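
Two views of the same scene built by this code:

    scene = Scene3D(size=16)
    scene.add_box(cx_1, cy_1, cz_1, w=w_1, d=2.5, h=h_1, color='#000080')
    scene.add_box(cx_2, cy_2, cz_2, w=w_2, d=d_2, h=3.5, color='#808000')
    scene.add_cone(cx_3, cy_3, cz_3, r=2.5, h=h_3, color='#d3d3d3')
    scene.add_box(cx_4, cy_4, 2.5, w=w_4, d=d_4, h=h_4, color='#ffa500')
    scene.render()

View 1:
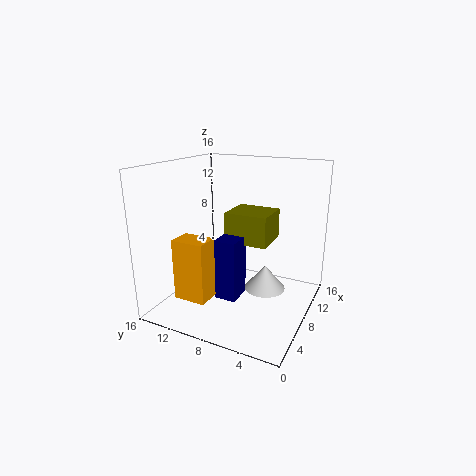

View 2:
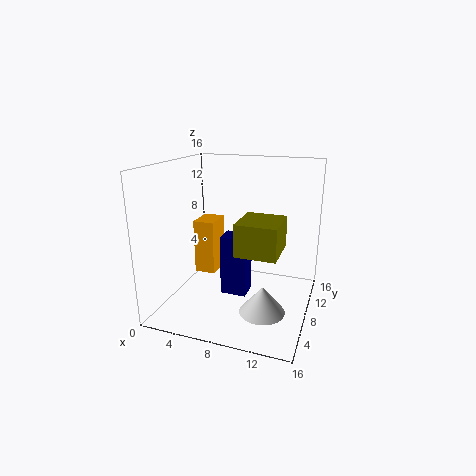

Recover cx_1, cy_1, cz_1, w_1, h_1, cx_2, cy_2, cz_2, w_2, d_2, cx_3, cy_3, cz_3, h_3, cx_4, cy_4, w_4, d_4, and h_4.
cx_1 = 6; cy_1 = 7.5; cz_1 = 1; w_1 = 3; h_1 = 7; cx_2 = 8.5; cy_2 = 5; cz_2 = 7; w_2 = 4.5; d_2 = 5; cx_3 = 11.5; cy_3 = 6; cz_3 = 0.5; h_3 = 3; cx_4 = 2; cy_4 = 9; w_4 = 2.5; d_4 = 3.5; h_4 = 6.5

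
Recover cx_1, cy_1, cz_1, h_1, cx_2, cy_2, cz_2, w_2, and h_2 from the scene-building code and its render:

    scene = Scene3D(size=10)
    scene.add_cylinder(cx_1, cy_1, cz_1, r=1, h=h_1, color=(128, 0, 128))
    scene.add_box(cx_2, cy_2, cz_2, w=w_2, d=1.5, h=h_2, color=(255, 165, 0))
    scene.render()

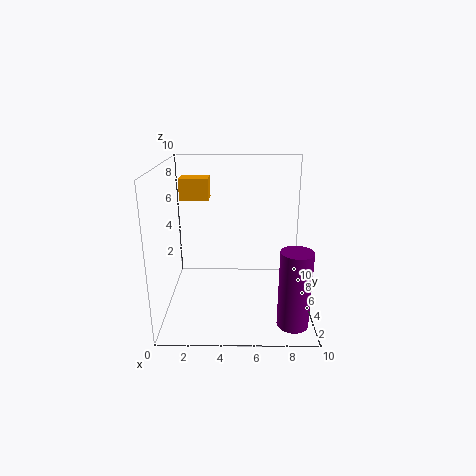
cx_1 = 8.5, cy_1 = 1.5, cz_1 = 0.5, h_1 = 5, cx_2 = 1, cy_2 = 5.5, cz_2 = 7.5, w_2 = 2, h_2 = 1.5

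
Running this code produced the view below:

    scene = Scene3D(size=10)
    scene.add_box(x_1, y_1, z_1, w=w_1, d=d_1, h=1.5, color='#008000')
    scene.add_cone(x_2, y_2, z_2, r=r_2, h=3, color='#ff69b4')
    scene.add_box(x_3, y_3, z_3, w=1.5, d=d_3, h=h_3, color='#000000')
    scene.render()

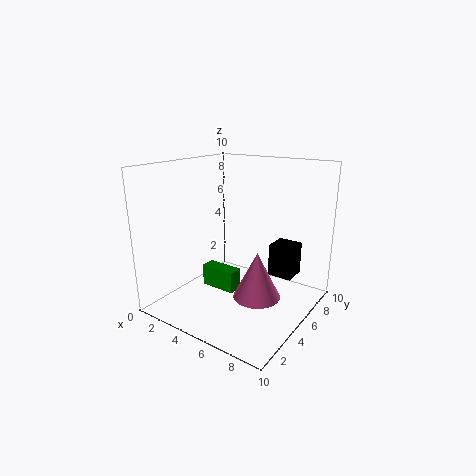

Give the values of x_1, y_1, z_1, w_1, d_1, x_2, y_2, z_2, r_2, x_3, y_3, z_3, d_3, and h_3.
x_1 = 3, y_1 = 3.5, z_1 = 1.5, w_1 = 2.5, d_1 = 1, x_2 = 7.5, y_2 = 3.5, z_2 = 2, r_2 = 1.5, x_3 = 8, y_3 = 4, z_3 = 3.5, d_3 = 1.5, h_3 = 2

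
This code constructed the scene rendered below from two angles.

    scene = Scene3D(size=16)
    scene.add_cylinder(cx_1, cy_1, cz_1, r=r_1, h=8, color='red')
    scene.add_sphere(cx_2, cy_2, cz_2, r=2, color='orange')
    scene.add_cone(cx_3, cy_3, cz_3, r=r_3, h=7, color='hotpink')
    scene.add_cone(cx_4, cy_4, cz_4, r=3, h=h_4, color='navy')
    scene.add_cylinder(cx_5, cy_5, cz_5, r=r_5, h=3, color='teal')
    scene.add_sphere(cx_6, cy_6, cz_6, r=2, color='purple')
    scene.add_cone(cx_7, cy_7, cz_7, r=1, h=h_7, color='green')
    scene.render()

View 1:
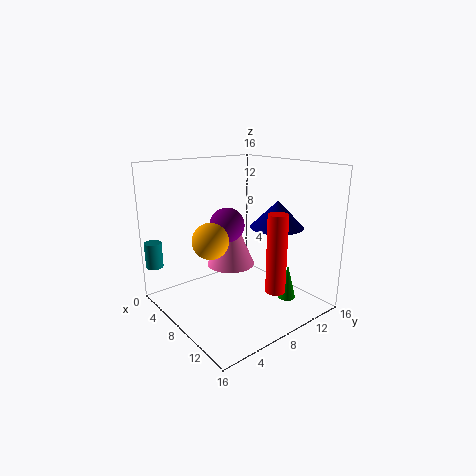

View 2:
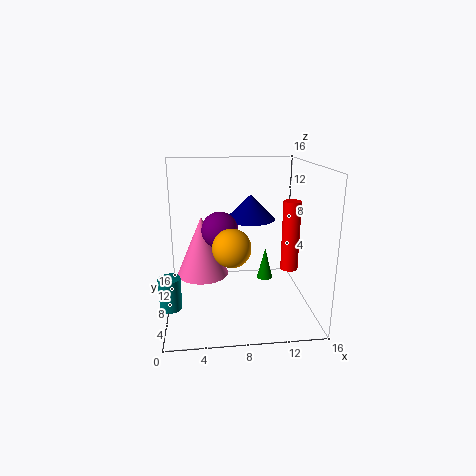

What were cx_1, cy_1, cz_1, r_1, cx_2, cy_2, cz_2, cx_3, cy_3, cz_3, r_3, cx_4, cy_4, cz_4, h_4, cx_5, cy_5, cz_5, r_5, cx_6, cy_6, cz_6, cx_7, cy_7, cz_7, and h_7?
cx_1 = 14, cy_1 = 8, cz_1 = 4, r_1 = 1, cx_2 = 7, cy_2 = 5, cz_2 = 8, cx_3 = 4, cy_3 = 10, cz_3 = 3, r_3 = 3, cx_4 = 10, cy_4 = 12, cz_4 = 9, h_4 = 3, cx_5 = 1, cy_5 = 1, cz_5 = 4, r_5 = 1, cx_6 = 6, cy_6 = 8, cz_6 = 9, cx_7 = 12, cy_7 = 12, cz_7 = 1, h_7 = 4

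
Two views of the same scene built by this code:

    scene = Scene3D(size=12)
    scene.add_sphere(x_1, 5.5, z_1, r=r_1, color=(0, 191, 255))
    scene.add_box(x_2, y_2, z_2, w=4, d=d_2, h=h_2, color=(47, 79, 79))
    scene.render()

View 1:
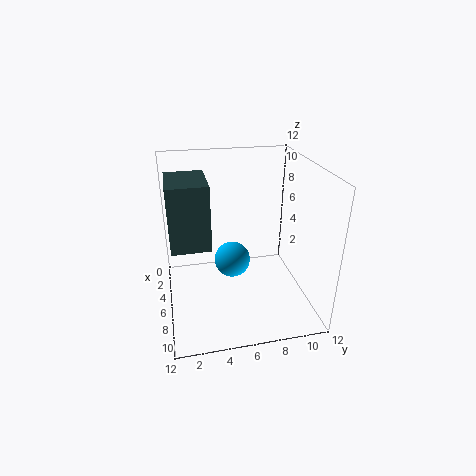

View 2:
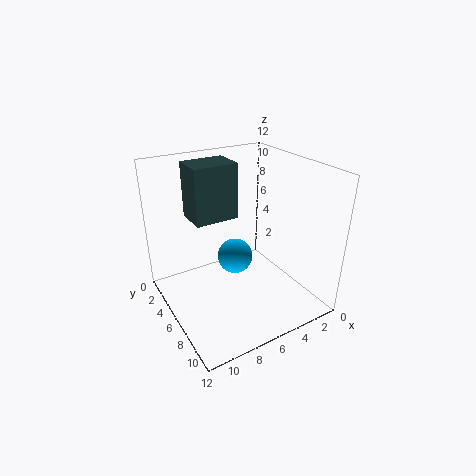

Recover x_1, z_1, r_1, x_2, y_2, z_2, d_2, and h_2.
x_1 = 6
z_1 = 4
r_1 = 1.5
x_2 = 4.5
y_2 = 0.5
z_2 = 6.5
d_2 = 3
h_2 = 5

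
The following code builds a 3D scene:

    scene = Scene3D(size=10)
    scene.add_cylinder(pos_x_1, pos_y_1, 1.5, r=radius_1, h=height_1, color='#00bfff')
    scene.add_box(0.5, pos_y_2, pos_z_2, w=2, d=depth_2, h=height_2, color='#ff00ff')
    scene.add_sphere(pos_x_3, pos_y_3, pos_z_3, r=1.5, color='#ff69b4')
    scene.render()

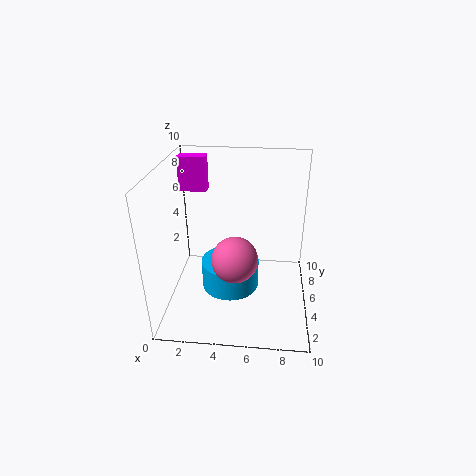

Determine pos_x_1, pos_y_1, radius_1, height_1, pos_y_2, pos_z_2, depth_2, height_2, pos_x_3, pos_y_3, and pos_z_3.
pos_x_1 = 4.5, pos_y_1 = 4.5, radius_1 = 2, height_1 = 2, pos_y_2 = 7, pos_z_2 = 7.5, depth_2 = 1, height_2 = 2.5, pos_x_3 = 5, pos_y_3 = 3, pos_z_3 = 4.5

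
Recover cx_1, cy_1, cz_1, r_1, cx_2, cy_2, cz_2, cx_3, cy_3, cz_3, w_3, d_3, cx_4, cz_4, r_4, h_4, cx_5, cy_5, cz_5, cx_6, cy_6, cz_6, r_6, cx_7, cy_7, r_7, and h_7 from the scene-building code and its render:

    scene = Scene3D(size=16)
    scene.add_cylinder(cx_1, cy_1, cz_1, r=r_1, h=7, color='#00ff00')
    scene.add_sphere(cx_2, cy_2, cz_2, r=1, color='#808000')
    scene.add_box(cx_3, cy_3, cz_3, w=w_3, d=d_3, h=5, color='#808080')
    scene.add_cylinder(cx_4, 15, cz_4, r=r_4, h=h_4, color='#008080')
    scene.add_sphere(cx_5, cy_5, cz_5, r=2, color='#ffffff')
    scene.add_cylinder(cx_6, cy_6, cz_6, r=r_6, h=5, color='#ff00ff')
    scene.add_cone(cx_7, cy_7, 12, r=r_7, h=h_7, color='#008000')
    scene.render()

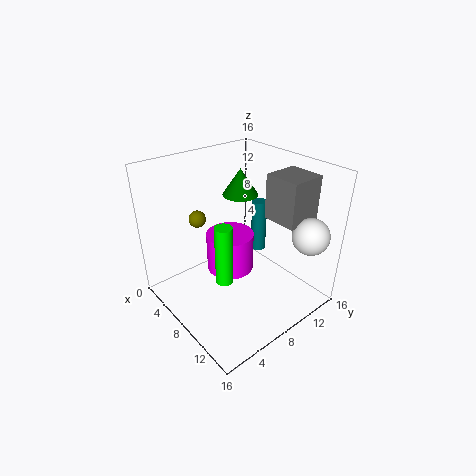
cx_1 = 8
cy_1 = 6
cz_1 = 3
r_1 = 1
cx_2 = 3
cy_2 = 6
cz_2 = 9
cx_3 = 9
cy_3 = 11
cz_3 = 10
w_3 = 4
d_3 = 4
cx_4 = 4
cz_4 = 2
r_4 = 1
h_4 = 7
cx_5 = 14
cy_5 = 13
cz_5 = 9
cx_6 = 4
cy_6 = 10
cz_6 = 1
r_6 = 3
cx_7 = 6
cy_7 = 10
r_7 = 2
h_7 = 3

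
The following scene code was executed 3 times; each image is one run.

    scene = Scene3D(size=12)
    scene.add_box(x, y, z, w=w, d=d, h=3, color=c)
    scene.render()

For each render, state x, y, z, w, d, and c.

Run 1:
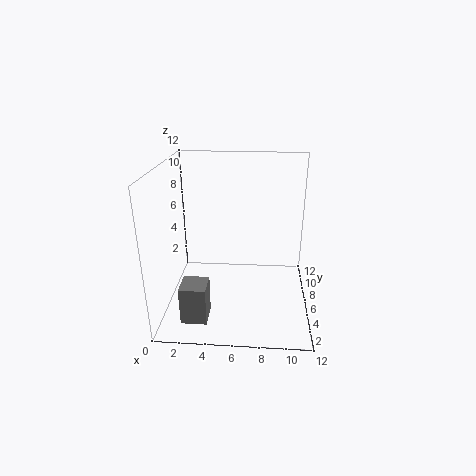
x = 2; y = 1; z = 1; w = 2; d = 2; c = 'gray'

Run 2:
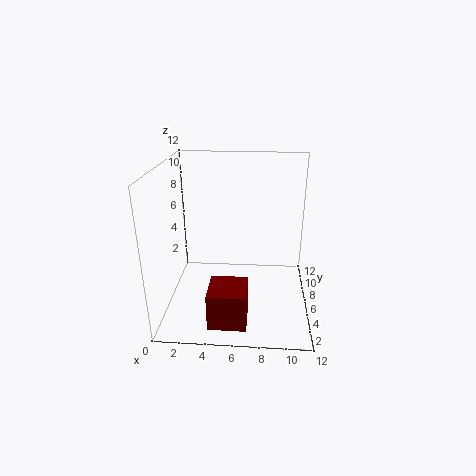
x = 4; y = 1; z = 0.5; w = 3; d = 3; c = 'maroon'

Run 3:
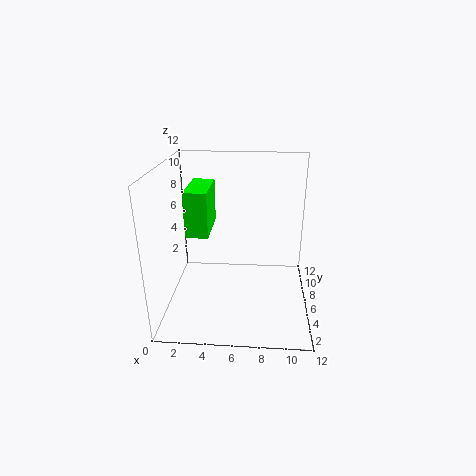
x = 3; y = 0.5; z = 8.5; w = 1.5; d = 3.5; c = 'lime'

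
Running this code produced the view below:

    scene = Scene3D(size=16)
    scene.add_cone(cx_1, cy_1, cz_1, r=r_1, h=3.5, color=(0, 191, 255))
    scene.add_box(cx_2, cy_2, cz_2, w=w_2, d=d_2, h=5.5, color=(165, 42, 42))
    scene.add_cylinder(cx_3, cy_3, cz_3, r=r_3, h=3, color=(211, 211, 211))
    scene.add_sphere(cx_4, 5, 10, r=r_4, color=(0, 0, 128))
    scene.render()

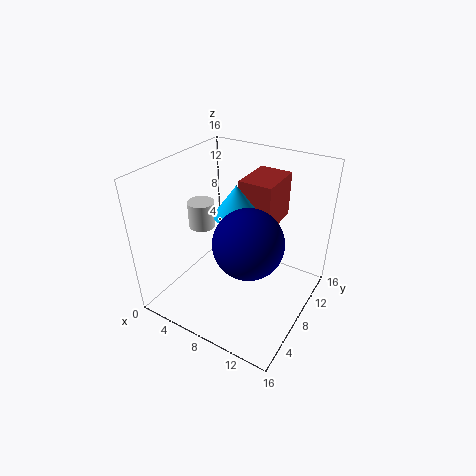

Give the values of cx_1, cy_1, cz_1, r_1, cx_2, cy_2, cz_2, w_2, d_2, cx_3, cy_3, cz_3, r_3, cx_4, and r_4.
cx_1 = 7.5, cy_1 = 8.5, cz_1 = 10.5, r_1 = 2.5, cx_2 = 6.5, cy_2 = 10.5, cz_2 = 8, w_2 = 4, d_2 = 5.5, cx_3 = 3.5, cy_3 = 7.5, cz_3 = 8.5, r_3 = 1.5, cx_4 = 11, r_4 = 3.5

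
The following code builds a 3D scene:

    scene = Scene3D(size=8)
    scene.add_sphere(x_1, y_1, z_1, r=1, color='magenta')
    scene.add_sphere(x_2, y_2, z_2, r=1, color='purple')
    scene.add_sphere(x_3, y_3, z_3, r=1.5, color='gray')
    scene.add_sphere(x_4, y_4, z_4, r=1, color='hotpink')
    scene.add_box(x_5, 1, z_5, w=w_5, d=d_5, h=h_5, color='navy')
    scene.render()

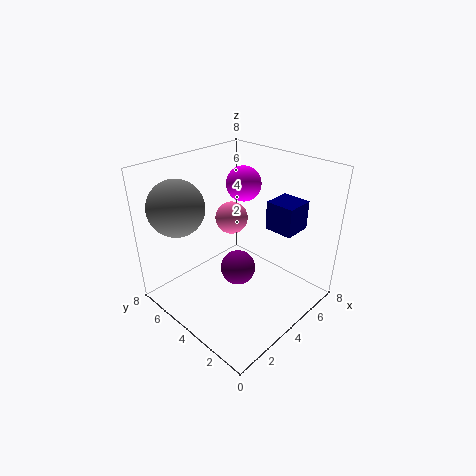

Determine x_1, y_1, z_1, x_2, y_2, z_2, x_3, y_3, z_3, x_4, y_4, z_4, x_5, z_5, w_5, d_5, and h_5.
x_1 = 5.5, y_1 = 5, z_1 = 6.5, x_2 = 4, y_2 = 4, z_2 = 2, x_3 = 1.5, y_3 = 6, z_3 = 6, x_4 = 5.5, y_4 = 6, z_4 = 4, x_5 = 4.5, z_5 = 5, w_5 = 1.5, d_5 = 1.5, h_5 = 1.5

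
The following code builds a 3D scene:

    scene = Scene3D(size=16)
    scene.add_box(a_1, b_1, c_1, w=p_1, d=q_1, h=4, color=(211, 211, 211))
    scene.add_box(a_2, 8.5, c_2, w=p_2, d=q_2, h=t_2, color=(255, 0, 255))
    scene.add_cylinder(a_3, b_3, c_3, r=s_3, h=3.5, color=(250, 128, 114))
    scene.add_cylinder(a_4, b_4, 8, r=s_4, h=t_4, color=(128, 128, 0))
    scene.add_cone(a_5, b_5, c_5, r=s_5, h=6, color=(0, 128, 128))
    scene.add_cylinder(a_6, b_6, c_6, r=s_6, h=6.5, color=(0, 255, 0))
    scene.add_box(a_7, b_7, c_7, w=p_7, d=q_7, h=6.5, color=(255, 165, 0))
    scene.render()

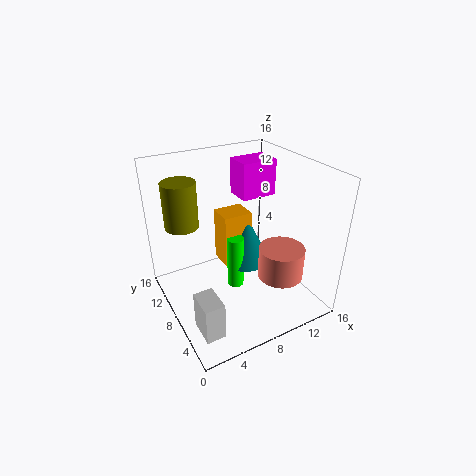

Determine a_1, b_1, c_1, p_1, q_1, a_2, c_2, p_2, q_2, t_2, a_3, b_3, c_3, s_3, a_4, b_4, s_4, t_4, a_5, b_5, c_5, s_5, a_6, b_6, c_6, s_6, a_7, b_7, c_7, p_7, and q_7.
a_1 = 1; b_1 = 1.5; c_1 = 1.5; p_1 = 2; q_1 = 3; a_2 = 9; c_2 = 12; p_2 = 4; q_2 = 3; t_2 = 4; a_3 = 11.5; b_3 = 4.5; c_3 = 4; s_3 = 2.5; a_4 = 3.5; b_4 = 13.5; s_4 = 2; t_4 = 5.5; a_5 = 10.5; b_5 = 10.5; c_5 = 3; s_5 = 3; a_6 = 8.5; b_6 = 9.5; c_6 = 0.5; s_6 = 1; a_7 = 7.5; b_7 = 10; c_7 = 3; p_7 = 3.5; q_7 = 3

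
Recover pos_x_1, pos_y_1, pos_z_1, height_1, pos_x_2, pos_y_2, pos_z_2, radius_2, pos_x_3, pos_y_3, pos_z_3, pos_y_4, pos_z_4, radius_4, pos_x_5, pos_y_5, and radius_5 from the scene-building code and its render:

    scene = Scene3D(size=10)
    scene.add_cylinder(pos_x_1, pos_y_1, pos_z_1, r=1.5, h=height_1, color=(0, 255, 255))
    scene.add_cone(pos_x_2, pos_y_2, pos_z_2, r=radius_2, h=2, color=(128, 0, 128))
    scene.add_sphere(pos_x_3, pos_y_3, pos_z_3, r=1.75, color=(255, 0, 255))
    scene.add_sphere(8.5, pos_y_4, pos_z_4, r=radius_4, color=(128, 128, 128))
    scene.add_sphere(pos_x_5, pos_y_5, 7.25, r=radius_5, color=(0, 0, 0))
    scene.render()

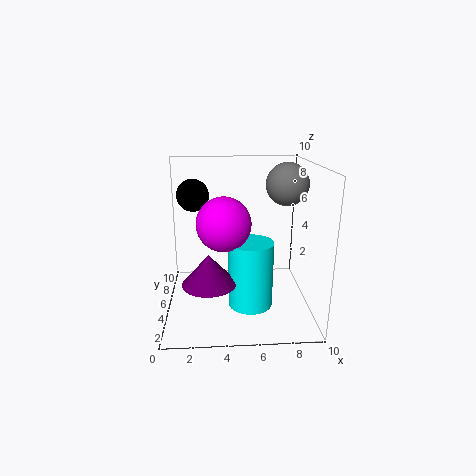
pos_x_1 = 5.75, pos_y_1 = 3.5, pos_z_1 = 0.75, height_1 = 4.5, pos_x_2 = 3, pos_y_2 = 2.75, pos_z_2 = 2.75, radius_2 = 1.75, pos_x_3 = 4, pos_y_3 = 3.5, pos_z_3 = 6.5, pos_y_4 = 6, pos_z_4 = 8.5, radius_4 = 1.5, pos_x_5 = 1.75, pos_y_5 = 8.5, radius_5 = 1.25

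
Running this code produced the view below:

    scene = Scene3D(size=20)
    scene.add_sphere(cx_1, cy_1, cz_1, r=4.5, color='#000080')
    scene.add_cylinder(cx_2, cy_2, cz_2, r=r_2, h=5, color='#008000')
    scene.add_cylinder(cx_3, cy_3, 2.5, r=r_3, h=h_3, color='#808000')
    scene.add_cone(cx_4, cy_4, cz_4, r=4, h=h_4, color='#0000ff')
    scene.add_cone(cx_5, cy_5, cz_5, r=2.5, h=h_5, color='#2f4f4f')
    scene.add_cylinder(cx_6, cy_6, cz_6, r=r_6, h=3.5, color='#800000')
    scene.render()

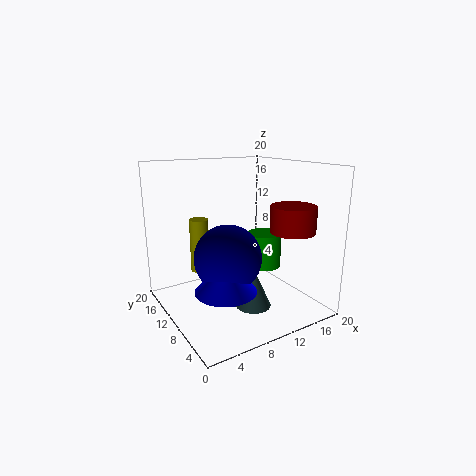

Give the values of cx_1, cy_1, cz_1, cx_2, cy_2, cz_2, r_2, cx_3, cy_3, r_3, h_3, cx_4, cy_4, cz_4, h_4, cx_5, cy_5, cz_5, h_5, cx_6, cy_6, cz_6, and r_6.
cx_1 = 7.5; cy_1 = 8.5; cz_1 = 8; cx_2 = 14.5; cy_2 = 10; cz_2 = 5; r_2 = 2.5; cx_3 = 8; cy_3 = 18.5; r_3 = 1.5; h_3 = 8.5; cx_4 = 6; cy_4 = 6.5; cz_4 = 4.5; h_4 = 4; cx_5 = 11; cy_5 = 7.5; cz_5 = 0.5; h_5 = 5.5; cx_6 = 15; cy_6 = 4.5; cz_6 = 11.5; r_6 = 3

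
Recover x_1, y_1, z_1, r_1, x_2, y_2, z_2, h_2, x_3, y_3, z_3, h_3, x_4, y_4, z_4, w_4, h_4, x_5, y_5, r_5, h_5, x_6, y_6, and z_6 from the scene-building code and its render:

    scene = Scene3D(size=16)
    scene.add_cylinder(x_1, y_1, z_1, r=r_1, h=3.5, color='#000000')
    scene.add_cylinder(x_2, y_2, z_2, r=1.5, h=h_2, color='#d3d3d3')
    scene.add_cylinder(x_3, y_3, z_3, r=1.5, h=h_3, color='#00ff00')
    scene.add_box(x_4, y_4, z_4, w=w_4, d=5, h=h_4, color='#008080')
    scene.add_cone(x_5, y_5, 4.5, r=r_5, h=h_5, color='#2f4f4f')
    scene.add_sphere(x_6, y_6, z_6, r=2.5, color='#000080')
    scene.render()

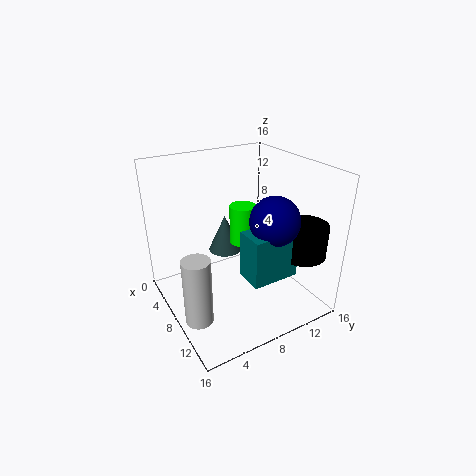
x_1 = 13; y_1 = 13; z_1 = 7; r_1 = 2.5; x_2 = 10; y_2 = 2; z_2 = 0.5; h_2 = 7.5; x_3 = 6.5; y_3 = 9.5; z_3 = 6.5; h_3 = 4.5; x_4 = 11; y_4 = 6.5; z_4 = 5.5; w_4 = 3; h_4 = 5; x_5 = 4; y_5 = 8.5; r_5 = 2; h_5 = 4.5; x_6 = 12.5; y_6 = 9.5; z_6 = 11.5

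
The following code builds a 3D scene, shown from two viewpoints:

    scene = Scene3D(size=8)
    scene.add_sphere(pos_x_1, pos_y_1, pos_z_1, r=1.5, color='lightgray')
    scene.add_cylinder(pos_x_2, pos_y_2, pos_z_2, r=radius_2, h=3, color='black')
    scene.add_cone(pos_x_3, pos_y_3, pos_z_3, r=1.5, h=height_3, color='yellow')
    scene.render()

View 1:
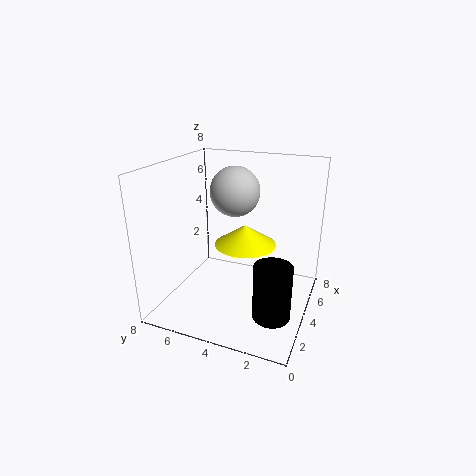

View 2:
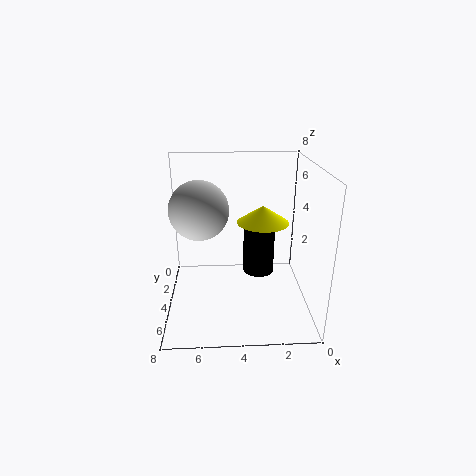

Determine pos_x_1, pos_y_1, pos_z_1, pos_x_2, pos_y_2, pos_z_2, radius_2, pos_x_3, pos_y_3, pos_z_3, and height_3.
pos_x_1 = 6, pos_y_1 = 5, pos_z_1 = 6, pos_x_2 = 2.5, pos_y_2 = 1.5, pos_z_2 = 0.5, radius_2 = 1, pos_x_3 = 2.5, pos_y_3 = 3, pos_z_3 = 4.5, height_3 = 1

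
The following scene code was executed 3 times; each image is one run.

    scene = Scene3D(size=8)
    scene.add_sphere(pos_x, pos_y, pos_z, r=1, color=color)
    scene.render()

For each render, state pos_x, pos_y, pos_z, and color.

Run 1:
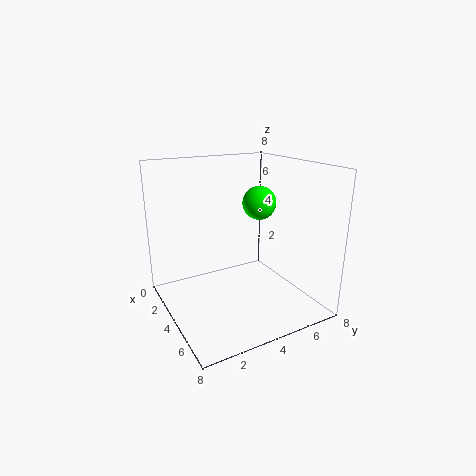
pos_x = 3
pos_y = 6
pos_z = 5.5
color = 'lime'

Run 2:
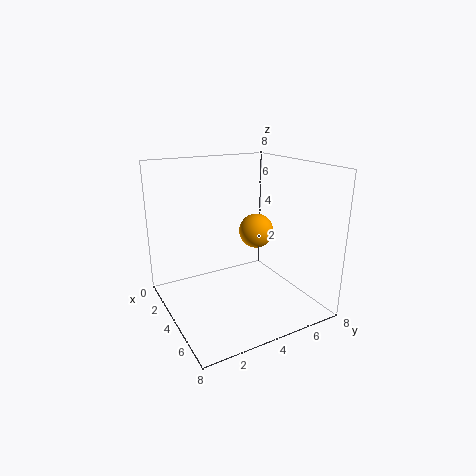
pos_x = 3.5
pos_y = 5.5
pos_z = 4
color = 'orange'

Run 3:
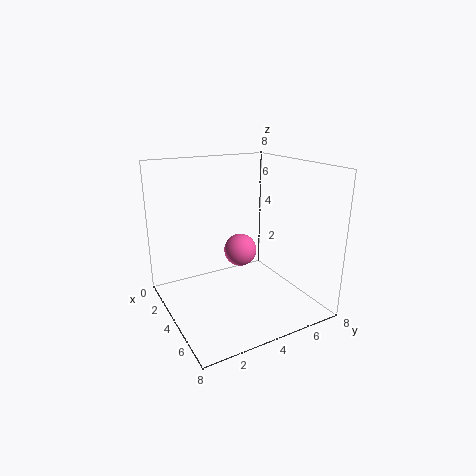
pos_x = 2.5
pos_y = 5
pos_z = 2.5
color = 'hotpink'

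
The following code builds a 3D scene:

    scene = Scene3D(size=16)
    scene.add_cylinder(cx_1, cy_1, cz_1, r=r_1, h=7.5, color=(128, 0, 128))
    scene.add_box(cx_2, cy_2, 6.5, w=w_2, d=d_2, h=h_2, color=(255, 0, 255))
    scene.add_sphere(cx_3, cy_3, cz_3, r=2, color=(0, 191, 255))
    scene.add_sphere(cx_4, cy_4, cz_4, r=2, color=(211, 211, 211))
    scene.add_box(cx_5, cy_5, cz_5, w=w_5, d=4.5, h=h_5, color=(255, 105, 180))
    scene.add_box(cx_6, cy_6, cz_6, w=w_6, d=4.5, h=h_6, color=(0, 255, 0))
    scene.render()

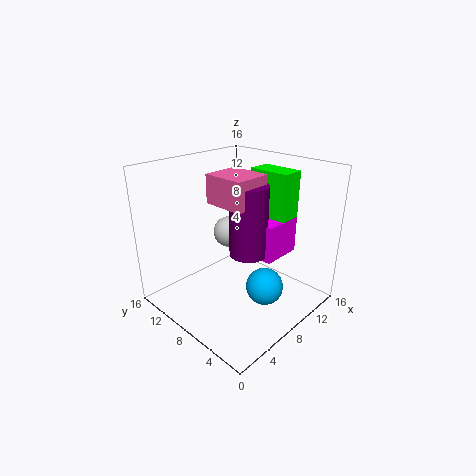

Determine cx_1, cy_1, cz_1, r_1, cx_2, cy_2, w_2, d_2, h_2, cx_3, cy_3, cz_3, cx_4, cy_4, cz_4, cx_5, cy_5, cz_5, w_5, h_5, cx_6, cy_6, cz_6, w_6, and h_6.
cx_1 = 7.5; cy_1 = 6; cz_1 = 7; r_1 = 2; cx_2 = 8; cy_2 = 3.5; w_2 = 4.5; d_2 = 3.5; h_2 = 4; cx_3 = 8; cy_3 = 4; cz_3 = 3.5; cx_4 = 11.5; cy_4 = 13; cz_4 = 6; cx_5 = 5; cy_5 = 5; cz_5 = 12.5; w_5 = 4; h_5 = 3; cx_6 = 10; cy_6 = 3.5; cz_6 = 9.5; w_6 = 2.5; h_6 = 6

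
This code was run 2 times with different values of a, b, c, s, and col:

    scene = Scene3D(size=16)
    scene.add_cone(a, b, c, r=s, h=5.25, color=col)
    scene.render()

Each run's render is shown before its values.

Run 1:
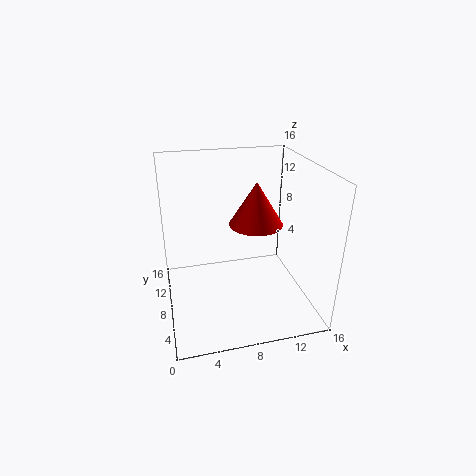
a = 11
b = 11
c = 8
s = 3.25
col = 'red'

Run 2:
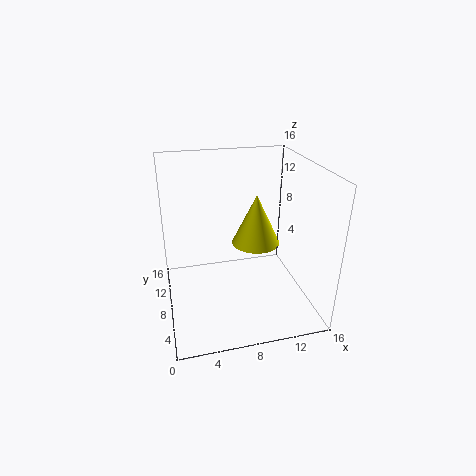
a = 9.5
b = 6.25
c = 8.25
s = 2.5
col = 'yellow'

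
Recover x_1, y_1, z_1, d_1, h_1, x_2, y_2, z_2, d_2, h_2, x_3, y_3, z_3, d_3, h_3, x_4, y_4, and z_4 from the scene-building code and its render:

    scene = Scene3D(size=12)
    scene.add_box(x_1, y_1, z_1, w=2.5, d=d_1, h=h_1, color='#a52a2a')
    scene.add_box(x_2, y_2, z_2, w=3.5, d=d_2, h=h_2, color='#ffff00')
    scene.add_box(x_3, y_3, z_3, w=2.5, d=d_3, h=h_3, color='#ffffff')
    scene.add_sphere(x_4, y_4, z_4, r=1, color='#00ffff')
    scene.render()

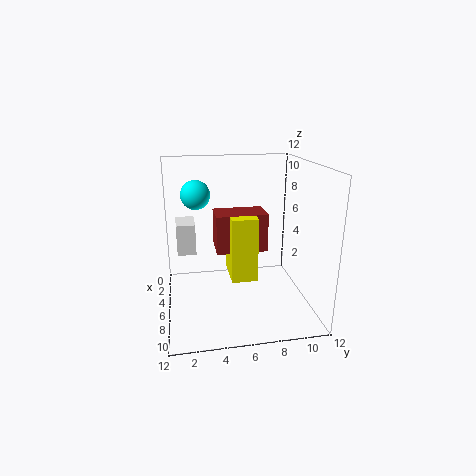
x_1 = 5.5
y_1 = 4
z_1 = 5.5
d_1 = 4
h_1 = 3
x_2 = 5.5
y_2 = 5
z_2 = 3.5
d_2 = 2
h_2 = 5
x_3 = 4
y_3 = 1
z_3 = 5
d_3 = 1.5
h_3 = 2.5
x_4 = 9
y_4 = 2.5
z_4 = 10.5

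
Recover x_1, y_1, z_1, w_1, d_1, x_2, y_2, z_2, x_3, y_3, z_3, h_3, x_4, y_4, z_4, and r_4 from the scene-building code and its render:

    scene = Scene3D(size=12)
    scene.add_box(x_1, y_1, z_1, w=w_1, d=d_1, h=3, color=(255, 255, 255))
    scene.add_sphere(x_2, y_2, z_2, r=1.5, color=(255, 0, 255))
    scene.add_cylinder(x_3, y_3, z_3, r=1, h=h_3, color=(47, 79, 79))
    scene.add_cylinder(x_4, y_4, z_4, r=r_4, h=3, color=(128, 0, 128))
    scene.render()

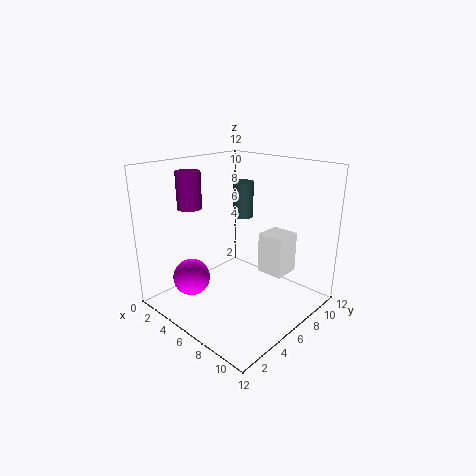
x_1 = 9
y_1 = 5
z_1 = 4.5
w_1 = 2
d_1 = 2
x_2 = 4
y_2 = 2.5
z_2 = 3
x_3 = 2.5
y_3 = 10.5
z_3 = 6
h_3 = 3.5
x_4 = 3
y_4 = 3.5
z_4 = 8.5
r_4 = 1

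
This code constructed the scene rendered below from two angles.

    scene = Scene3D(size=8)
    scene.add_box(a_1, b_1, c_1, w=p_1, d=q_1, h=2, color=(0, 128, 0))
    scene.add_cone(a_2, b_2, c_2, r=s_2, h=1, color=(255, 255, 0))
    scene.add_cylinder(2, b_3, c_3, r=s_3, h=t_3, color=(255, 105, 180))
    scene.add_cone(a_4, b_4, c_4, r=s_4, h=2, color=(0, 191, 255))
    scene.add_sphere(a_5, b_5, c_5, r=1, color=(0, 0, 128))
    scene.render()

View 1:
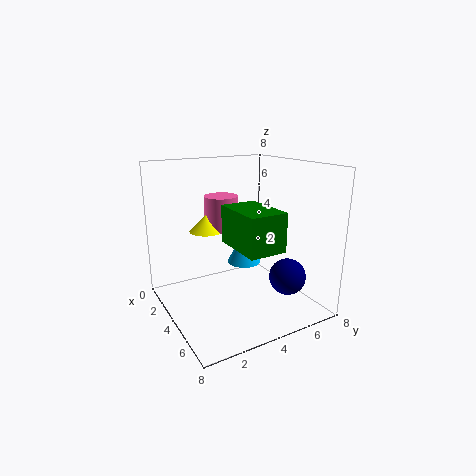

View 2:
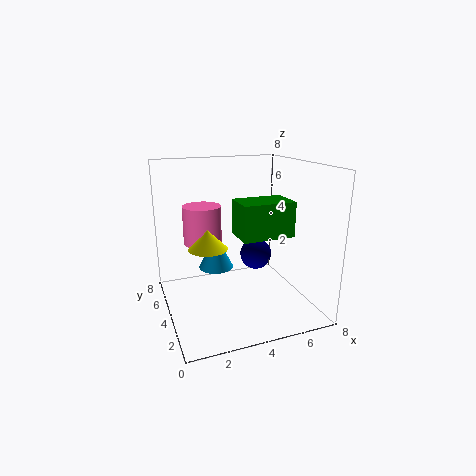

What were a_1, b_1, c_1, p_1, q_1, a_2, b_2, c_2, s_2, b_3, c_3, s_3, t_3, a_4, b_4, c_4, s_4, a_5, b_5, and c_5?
a_1 = 4
b_1 = 3
c_1 = 4
p_1 = 3
q_1 = 2
a_2 = 2
b_2 = 3
c_2 = 4
s_2 = 1
b_3 = 4
c_3 = 4
s_3 = 1
t_3 = 2
a_4 = 3
b_4 = 5
c_4 = 2
s_4 = 1
a_5 = 6
b_5 = 6
c_5 = 2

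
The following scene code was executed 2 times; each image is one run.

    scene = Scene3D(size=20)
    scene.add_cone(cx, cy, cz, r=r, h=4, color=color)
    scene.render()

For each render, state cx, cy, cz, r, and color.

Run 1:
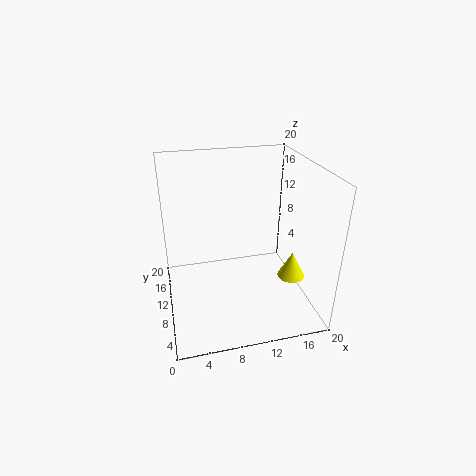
cx = 18, cy = 9, cz = 3, r = 2, color = 'yellow'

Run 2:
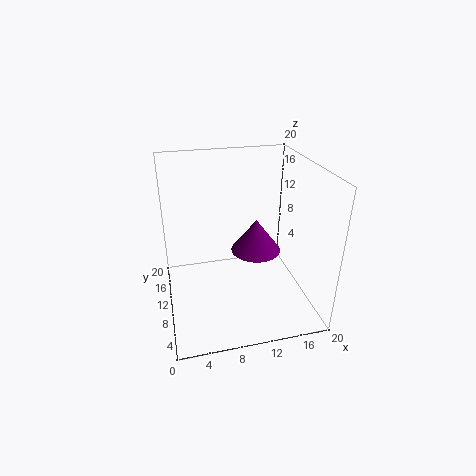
cx = 11, cy = 5, cz = 11, r = 3, color = 'purple'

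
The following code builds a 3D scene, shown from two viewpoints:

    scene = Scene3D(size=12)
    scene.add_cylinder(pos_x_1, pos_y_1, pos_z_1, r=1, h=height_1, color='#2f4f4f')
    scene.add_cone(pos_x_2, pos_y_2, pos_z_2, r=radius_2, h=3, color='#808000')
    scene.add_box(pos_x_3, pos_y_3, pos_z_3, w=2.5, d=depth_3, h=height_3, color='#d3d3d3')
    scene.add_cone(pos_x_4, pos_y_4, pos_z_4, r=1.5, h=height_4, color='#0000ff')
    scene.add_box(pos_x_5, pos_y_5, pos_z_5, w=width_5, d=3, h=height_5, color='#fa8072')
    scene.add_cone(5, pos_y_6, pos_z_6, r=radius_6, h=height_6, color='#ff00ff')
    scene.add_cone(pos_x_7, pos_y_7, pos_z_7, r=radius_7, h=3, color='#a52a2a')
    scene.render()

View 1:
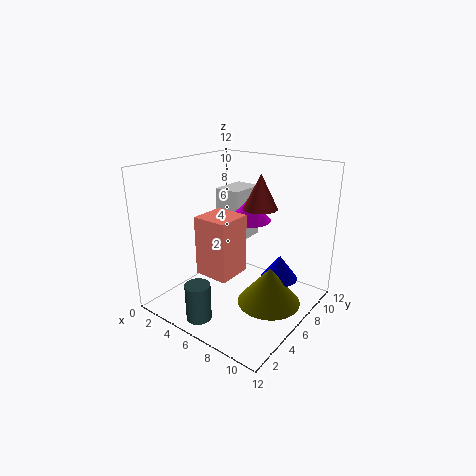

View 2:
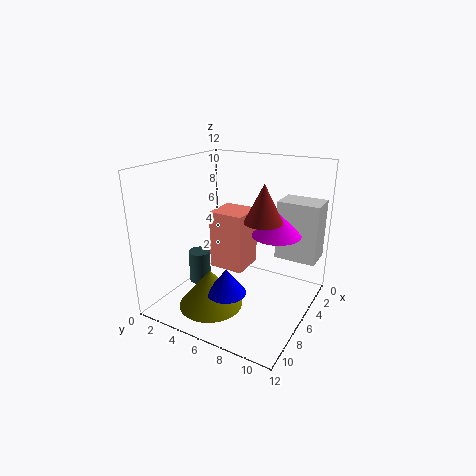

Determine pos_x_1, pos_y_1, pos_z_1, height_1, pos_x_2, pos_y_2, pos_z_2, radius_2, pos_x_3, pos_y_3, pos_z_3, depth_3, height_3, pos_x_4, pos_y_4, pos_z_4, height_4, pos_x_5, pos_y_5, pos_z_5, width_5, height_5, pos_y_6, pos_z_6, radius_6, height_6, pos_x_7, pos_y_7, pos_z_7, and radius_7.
pos_x_1 = 5.5; pos_y_1 = 1.5; pos_z_1 = 0.5; height_1 = 3; pos_x_2 = 9.5; pos_y_2 = 5.5; pos_z_2 = 1.5; radius_2 = 2.5; pos_x_3 = 1.5; pos_y_3 = 8.5; pos_z_3 = 4; depth_3 = 3.5; height_3 = 5; pos_x_4 = 9.5; pos_y_4 = 7; pos_z_4 = 3; height_4 = 2; pos_x_5 = 3.5; pos_y_5 = 3.5; pos_z_5 = 3; width_5 = 3; height_5 = 5; pos_y_6 = 9; pos_z_6 = 6.5; radius_6 = 2; height_6 = 2; pos_x_7 = 6.5; pos_y_7 = 8.5; pos_z_7 = 8; radius_7 = 1.5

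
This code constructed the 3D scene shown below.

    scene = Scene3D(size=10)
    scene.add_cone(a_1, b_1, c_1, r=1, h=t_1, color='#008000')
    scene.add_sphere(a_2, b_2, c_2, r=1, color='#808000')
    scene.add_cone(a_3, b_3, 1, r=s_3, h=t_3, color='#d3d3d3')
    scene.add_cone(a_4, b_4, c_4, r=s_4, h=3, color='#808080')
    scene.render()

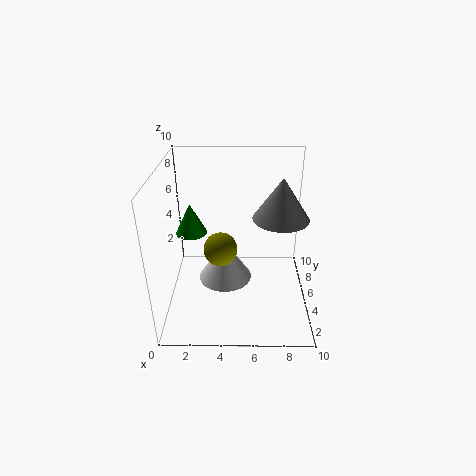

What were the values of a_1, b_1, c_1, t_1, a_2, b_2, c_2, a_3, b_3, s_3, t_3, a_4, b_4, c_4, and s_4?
a_1 = 2
b_1 = 4
c_1 = 6
t_1 = 2
a_2 = 4
b_2 = 2
c_2 = 6
a_3 = 4
b_3 = 6
s_3 = 2
t_3 = 3
a_4 = 8
b_4 = 6
c_4 = 6
s_4 = 2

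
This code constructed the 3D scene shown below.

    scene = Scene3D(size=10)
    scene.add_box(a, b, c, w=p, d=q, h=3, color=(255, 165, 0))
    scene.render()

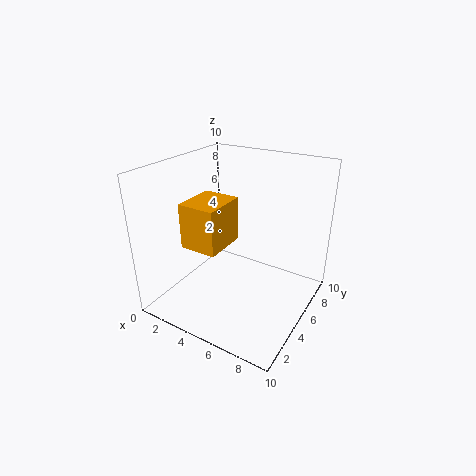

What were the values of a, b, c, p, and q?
a = 2.5; b = 2; c = 5; p = 2.5; q = 3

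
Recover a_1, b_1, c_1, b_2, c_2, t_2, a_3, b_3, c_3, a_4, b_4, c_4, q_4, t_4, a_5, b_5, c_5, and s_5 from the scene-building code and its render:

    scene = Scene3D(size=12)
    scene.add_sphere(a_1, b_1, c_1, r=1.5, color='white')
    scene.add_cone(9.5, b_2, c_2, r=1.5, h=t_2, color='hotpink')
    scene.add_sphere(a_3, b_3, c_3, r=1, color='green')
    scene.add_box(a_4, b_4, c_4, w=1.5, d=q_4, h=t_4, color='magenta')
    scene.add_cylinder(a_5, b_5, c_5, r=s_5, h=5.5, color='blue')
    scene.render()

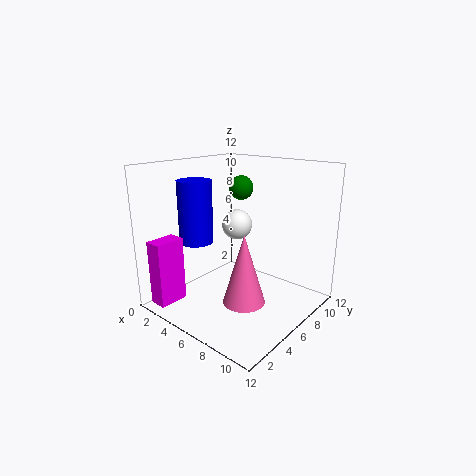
a_1 = 2.5
b_1 = 10
c_1 = 5.5
b_2 = 2.5
c_2 = 3
t_2 = 5
a_3 = 5.5
b_3 = 7
c_3 = 10
a_4 = 1
b_4 = 0.5
c_4 = 0.5
q_4 = 2.5
t_4 = 5.5
a_5 = 2
b_5 = 5
c_5 = 5
s_5 = 1.5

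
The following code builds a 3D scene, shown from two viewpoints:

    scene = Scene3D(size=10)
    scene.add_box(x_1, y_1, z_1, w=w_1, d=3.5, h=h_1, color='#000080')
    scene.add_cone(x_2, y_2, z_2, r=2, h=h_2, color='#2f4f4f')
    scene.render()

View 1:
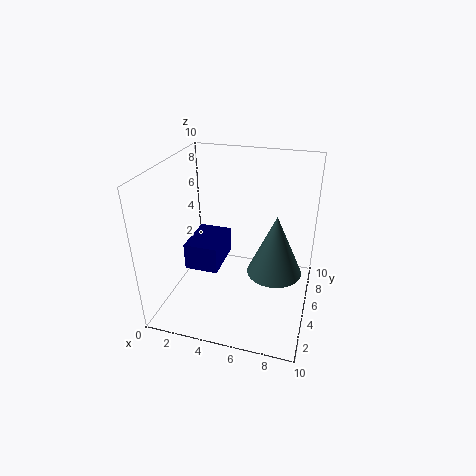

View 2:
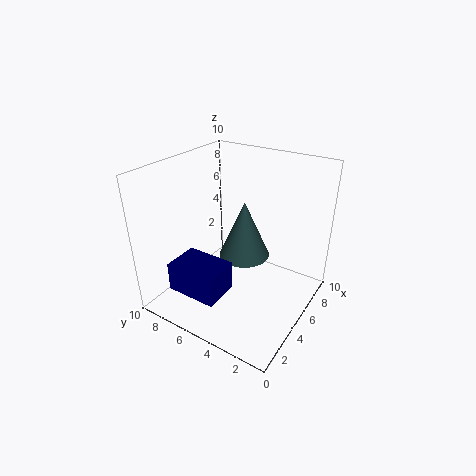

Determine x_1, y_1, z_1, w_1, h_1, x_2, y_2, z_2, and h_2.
x_1 = 1; y_1 = 4.5; z_1 = 2; w_1 = 2.5; h_1 = 2; x_2 = 7.5; y_2 = 6; z_2 = 2; h_2 = 4.5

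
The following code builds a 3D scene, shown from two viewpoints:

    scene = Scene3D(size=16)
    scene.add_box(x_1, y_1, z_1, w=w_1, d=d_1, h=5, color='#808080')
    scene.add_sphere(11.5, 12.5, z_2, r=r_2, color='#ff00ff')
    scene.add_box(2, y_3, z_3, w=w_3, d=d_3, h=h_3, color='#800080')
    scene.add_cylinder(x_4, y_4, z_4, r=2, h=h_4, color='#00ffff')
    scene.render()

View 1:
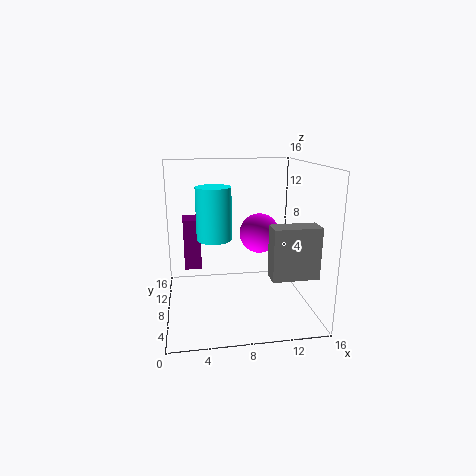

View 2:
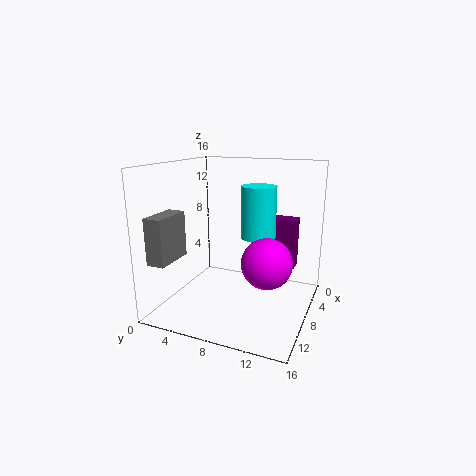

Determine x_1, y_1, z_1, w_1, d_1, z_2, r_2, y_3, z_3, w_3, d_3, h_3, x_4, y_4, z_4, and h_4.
x_1 = 10
y_1 = 0.5
z_1 = 6
w_1 = 4.5
d_1 = 2
z_2 = 7
r_2 = 2.5
y_3 = 10.5
z_3 = 3.5
w_3 = 2
d_3 = 3
h_3 = 6
x_4 = 5.5
y_4 = 9.5
z_4 = 7.5
h_4 = 6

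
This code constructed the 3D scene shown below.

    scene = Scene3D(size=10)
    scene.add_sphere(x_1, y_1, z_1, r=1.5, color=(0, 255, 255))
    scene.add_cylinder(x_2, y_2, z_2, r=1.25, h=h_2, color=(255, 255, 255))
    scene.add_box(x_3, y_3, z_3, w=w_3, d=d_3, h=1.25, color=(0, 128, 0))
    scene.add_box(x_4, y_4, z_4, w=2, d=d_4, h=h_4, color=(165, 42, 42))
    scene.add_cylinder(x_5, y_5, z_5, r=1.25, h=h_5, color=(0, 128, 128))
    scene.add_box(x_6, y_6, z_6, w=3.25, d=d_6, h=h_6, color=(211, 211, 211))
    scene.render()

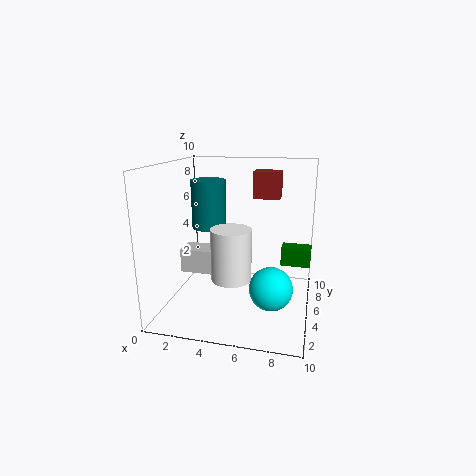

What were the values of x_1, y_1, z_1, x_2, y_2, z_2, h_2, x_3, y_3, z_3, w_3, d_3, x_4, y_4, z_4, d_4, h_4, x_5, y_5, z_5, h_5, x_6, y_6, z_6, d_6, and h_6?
x_1 = 7.5, y_1 = 4.25, z_1 = 1.75, x_2 = 5.25, y_2 = 2.25, z_2 = 3.25, h_2 = 3.25, x_3 = 8, y_3 = 5, z_3 = 3.25, w_3 = 2, d_3 = 1.25, x_4 = 5.5, y_4 = 7.5, z_4 = 7.25, d_4 = 1.5, h_4 = 2, x_5 = 2.5, y_5 = 6.25, z_5 = 5.25, h_5 = 3.5, x_6 = 2, y_6 = 2, z_6 = 3.5, d_6 = 1.5, h_6 = 1.5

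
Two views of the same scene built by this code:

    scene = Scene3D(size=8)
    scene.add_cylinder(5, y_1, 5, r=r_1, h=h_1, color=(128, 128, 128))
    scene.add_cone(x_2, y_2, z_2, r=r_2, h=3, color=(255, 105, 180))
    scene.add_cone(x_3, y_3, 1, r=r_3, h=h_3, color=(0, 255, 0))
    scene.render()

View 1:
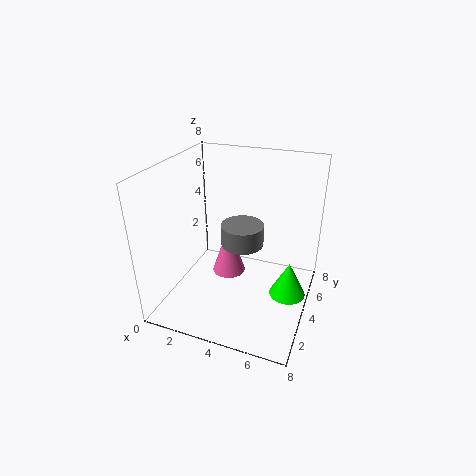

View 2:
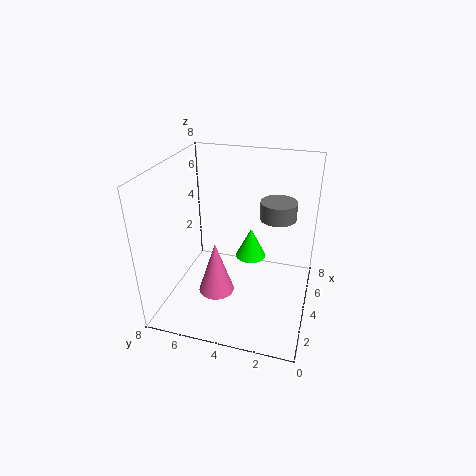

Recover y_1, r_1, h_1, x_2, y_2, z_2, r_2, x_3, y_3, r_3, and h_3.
y_1 = 2
r_1 = 1
h_1 = 1
x_2 = 3
y_2 = 5
z_2 = 1
r_2 = 1
x_3 = 7
y_3 = 4
r_3 = 1
h_3 = 2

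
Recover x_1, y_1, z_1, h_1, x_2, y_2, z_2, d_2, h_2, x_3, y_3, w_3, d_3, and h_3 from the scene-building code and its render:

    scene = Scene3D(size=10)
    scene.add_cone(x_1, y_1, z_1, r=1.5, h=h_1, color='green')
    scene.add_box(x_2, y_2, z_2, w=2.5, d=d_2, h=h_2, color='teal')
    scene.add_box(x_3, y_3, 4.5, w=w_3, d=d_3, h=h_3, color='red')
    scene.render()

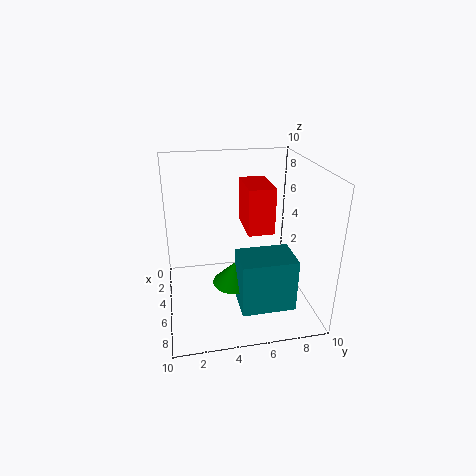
x_1 = 6.5, y_1 = 4.5, z_1 = 2.5, h_1 = 1.5, x_2 = 6.5, y_2 = 4.5, z_2 = 1.5, d_2 = 3.5, h_2 = 3.5, x_3 = 0.5, y_3 = 6, w_3 = 3.5, d_3 = 2, h_3 = 3.5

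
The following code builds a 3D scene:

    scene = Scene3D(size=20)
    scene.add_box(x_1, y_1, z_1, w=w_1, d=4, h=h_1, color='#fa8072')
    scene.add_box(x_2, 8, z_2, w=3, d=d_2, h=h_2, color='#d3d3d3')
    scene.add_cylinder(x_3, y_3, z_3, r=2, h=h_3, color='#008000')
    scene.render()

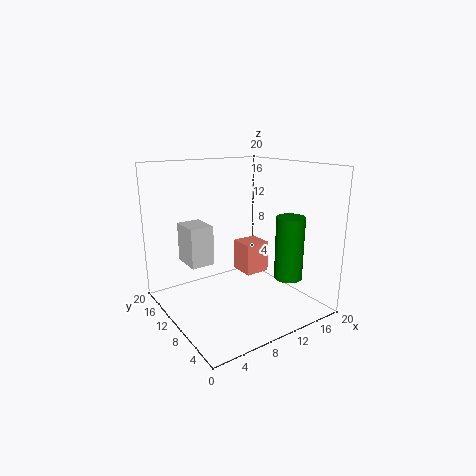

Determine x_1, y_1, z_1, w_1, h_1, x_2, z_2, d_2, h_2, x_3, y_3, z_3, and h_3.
x_1 = 14; y_1 = 13; z_1 = 2; w_1 = 4; h_1 = 5; x_2 = 2; z_2 = 8; d_2 = 4; h_2 = 5; x_3 = 16; y_3 = 6; z_3 = 4; h_3 = 9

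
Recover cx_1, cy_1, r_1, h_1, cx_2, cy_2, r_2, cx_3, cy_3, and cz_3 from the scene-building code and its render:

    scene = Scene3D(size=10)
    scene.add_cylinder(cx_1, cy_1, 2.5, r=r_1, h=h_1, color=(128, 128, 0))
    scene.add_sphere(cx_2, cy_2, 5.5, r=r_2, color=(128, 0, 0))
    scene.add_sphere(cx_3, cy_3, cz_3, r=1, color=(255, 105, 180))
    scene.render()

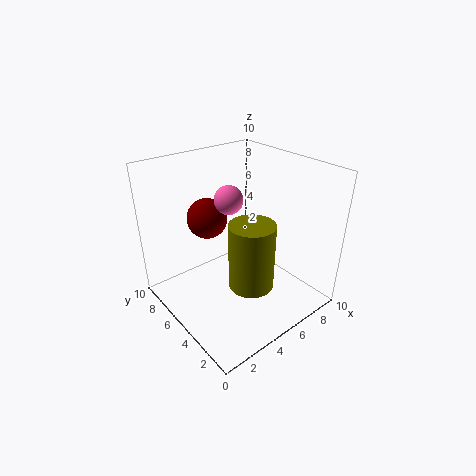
cx_1 = 4.5; cy_1 = 3; r_1 = 1.5; h_1 = 4.5; cx_2 = 4.5; cy_2 = 8; r_2 = 1.5; cx_3 = 5; cy_3 = 6; cz_3 = 7.5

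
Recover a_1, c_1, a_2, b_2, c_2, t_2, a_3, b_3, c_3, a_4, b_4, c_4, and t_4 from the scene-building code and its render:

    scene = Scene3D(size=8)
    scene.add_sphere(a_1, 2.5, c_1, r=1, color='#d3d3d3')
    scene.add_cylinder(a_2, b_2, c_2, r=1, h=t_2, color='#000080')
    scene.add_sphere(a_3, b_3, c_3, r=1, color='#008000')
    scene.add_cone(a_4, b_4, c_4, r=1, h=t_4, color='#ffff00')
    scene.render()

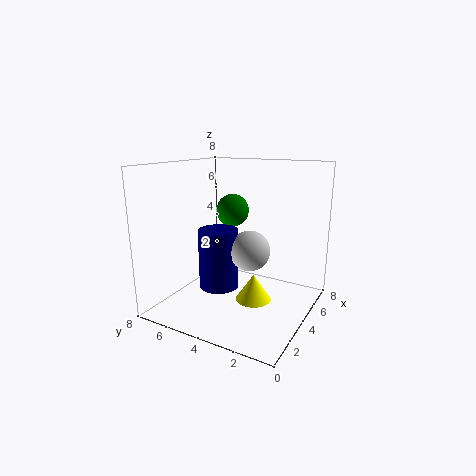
a_1 = 2.5, c_1 = 4, a_2 = 2, b_2 = 4, c_2 = 2, t_2 = 3, a_3 = 6, b_3 = 5.5, c_3 = 5, a_4 = 4, b_4 = 3, c_4 = 0.5, t_4 = 1.5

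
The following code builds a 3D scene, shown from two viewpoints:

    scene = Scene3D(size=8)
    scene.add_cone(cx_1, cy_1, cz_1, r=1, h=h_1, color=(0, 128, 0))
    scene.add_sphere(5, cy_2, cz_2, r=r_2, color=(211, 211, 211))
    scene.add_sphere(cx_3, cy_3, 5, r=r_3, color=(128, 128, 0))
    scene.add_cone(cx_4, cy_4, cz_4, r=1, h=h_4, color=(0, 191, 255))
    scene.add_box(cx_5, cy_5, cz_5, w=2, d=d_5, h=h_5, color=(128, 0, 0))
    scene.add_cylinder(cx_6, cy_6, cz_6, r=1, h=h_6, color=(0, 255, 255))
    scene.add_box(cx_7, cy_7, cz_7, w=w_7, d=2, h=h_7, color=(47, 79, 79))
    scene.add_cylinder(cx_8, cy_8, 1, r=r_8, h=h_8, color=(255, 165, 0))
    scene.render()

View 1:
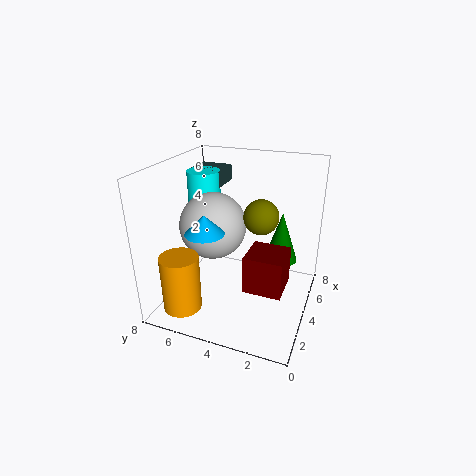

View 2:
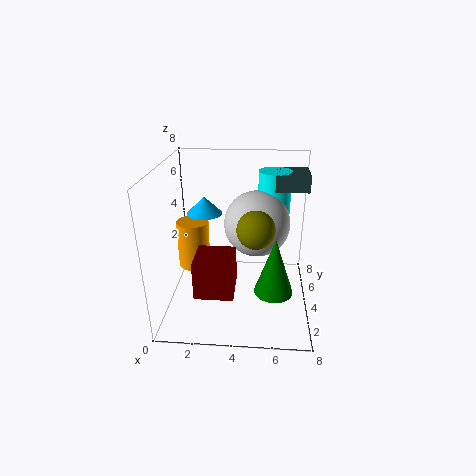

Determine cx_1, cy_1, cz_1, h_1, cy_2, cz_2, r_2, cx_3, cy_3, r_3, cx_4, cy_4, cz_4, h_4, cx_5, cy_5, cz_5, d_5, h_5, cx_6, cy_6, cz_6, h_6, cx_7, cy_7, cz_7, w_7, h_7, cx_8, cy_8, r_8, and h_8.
cx_1 = 6, cy_1 = 2, cz_1 = 2, h_1 = 3, cy_2 = 6, cz_2 = 4, r_2 = 2, cx_3 = 5, cy_3 = 3, r_3 = 1, cx_4 = 2, cy_4 = 5, cz_4 = 5, h_4 = 1, cx_5 = 2, cy_5 = 1, cz_5 = 2, d_5 = 2, h_5 = 2, cx_6 = 6, cy_6 = 7, cz_6 = 4, h_6 = 3, cx_7 = 6, cy_7 = 6, cz_7 = 6, w_7 = 2, h_7 = 1, cx_8 = 1, cy_8 = 6, r_8 = 1, h_8 = 3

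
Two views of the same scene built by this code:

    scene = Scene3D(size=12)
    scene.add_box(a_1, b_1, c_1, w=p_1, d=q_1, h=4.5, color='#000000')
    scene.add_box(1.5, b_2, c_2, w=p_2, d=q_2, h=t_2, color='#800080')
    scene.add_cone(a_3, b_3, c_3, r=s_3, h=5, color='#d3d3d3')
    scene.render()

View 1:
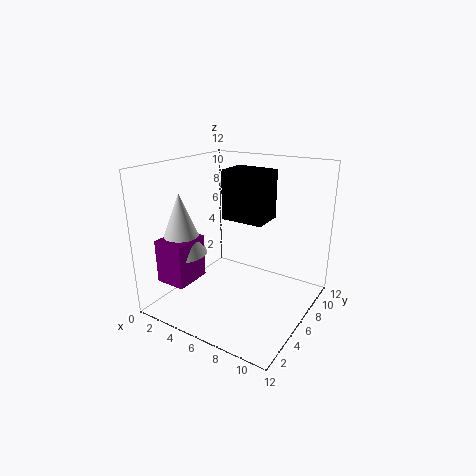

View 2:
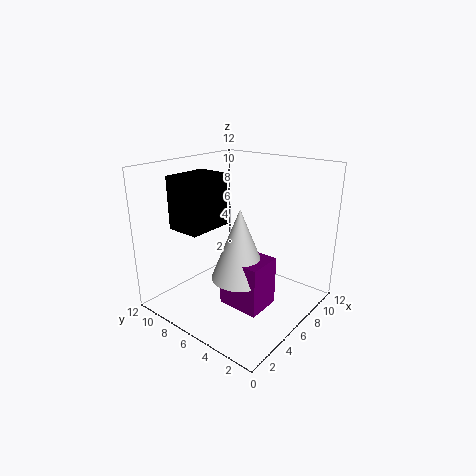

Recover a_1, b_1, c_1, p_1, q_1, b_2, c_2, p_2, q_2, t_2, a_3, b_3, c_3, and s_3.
a_1 = 3; b_1 = 8; c_1 = 6.5; p_1 = 4; q_1 = 3; b_2 = 1; c_2 = 3; p_2 = 2.5; q_2 = 3; t_2 = 3.5; a_3 = 2.5; b_3 = 3; c_3 = 5; s_3 = 2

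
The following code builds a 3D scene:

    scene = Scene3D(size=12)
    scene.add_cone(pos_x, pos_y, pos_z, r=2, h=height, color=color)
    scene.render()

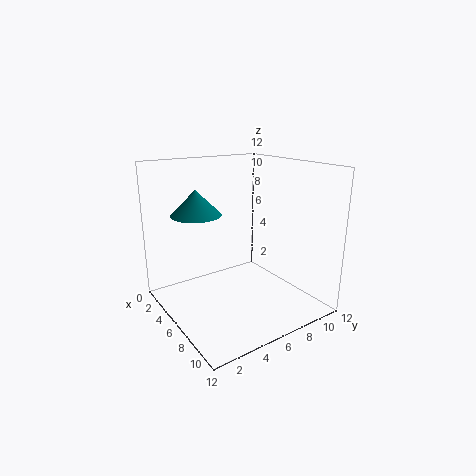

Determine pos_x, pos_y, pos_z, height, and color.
pos_x = 5; pos_y = 2.75; pos_z = 8.25; height = 2; color = 'teal'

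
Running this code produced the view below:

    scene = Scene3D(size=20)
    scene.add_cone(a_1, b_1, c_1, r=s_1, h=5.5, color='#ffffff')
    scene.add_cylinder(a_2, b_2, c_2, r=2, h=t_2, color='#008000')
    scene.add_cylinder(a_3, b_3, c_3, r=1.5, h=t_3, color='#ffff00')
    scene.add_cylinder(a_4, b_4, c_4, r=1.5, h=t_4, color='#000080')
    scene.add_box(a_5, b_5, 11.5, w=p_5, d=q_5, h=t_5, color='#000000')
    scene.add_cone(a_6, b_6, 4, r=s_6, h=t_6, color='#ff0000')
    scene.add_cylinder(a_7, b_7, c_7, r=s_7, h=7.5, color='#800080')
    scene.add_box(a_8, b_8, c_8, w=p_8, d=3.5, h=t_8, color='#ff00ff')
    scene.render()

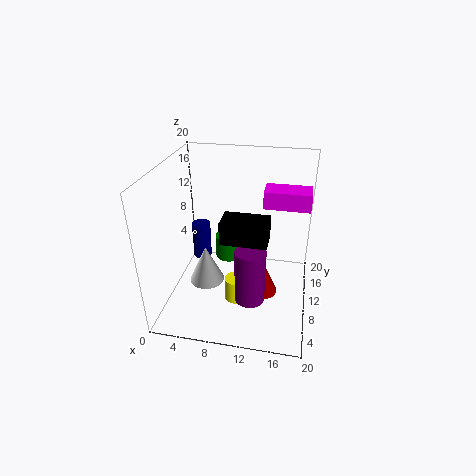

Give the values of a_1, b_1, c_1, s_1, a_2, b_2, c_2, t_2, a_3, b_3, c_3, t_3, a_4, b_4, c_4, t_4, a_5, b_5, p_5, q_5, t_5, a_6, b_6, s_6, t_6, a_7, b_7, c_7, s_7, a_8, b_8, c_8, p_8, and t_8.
a_1 = 5.5
b_1 = 9
c_1 = 3
s_1 = 2.5
a_2 = 8
b_2 = 13
c_2 = 5
t_2 = 3.5
a_3 = 10
b_3 = 8
c_3 = 1
t_3 = 3.5
a_4 = 2.5
b_4 = 16.5
c_4 = 2
t_4 = 6
a_5 = 8.5
b_5 = 5.5
p_5 = 6
q_5 = 3.5
t_5 = 3
a_6 = 14
b_6 = 7
s_6 = 2
t_6 = 4.5
a_7 = 12.5
b_7 = 5.5
c_7 = 3.5
s_7 = 2
a_8 = 13
b_8 = 12.5
c_8 = 13.5
p_8 = 6.5
t_8 = 2.5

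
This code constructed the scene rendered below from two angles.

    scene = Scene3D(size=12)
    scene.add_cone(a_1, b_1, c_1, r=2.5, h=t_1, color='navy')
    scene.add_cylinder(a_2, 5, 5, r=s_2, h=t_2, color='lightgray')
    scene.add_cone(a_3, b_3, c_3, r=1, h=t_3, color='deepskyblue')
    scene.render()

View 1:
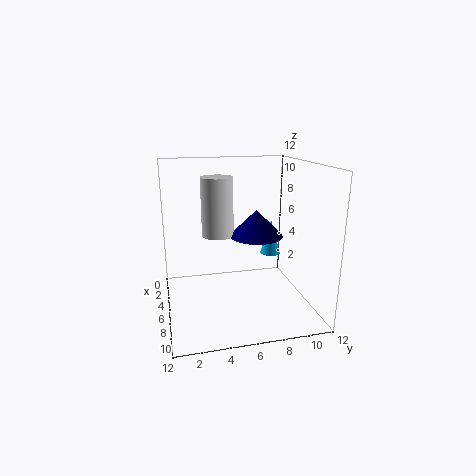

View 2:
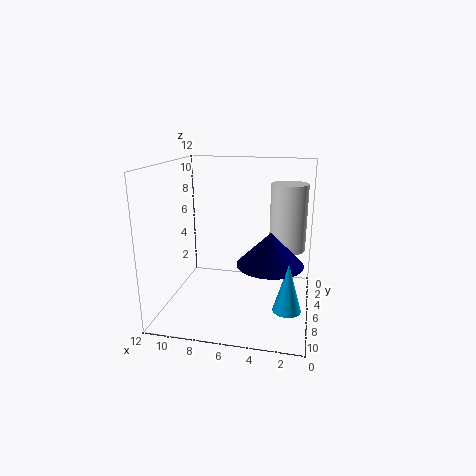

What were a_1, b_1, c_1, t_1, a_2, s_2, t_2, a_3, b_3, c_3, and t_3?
a_1 = 3; b_1 = 8.5; c_1 = 5; t_1 = 2.5; a_2 = 2; s_2 = 1.5; t_2 = 5.5; a_3 = 1.5; b_3 = 10.5; c_3 = 2.5; t_3 = 3.5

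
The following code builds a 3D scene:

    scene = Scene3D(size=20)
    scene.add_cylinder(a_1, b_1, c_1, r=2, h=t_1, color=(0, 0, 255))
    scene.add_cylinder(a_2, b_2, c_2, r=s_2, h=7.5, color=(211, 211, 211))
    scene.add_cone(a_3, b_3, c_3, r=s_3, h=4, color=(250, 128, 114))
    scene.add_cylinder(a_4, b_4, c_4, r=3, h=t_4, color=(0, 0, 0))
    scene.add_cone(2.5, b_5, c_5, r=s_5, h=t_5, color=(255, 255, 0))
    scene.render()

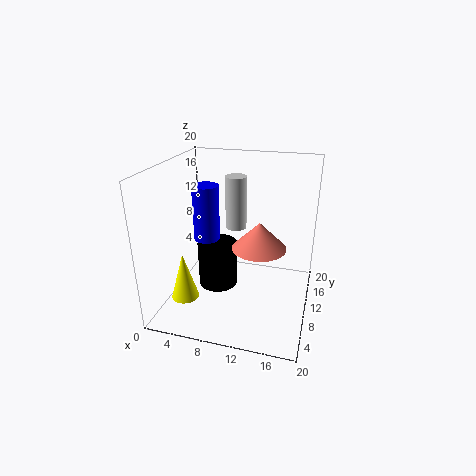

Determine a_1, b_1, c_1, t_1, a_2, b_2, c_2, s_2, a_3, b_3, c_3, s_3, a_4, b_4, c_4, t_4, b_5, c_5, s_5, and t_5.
a_1 = 4, b_1 = 13.5, c_1 = 7.5, t_1 = 8.5, a_2 = 9, b_2 = 12.5, c_2 = 10.5, s_2 = 1.5, a_3 = 12.5, b_3 = 12.5, c_3 = 7.5, s_3 = 4, a_4 = 6, b_4 = 12.5, c_4 = 0.5, t_4 = 7, b_5 = 7.5, c_5 = 0.5, s_5 = 2, t_5 = 7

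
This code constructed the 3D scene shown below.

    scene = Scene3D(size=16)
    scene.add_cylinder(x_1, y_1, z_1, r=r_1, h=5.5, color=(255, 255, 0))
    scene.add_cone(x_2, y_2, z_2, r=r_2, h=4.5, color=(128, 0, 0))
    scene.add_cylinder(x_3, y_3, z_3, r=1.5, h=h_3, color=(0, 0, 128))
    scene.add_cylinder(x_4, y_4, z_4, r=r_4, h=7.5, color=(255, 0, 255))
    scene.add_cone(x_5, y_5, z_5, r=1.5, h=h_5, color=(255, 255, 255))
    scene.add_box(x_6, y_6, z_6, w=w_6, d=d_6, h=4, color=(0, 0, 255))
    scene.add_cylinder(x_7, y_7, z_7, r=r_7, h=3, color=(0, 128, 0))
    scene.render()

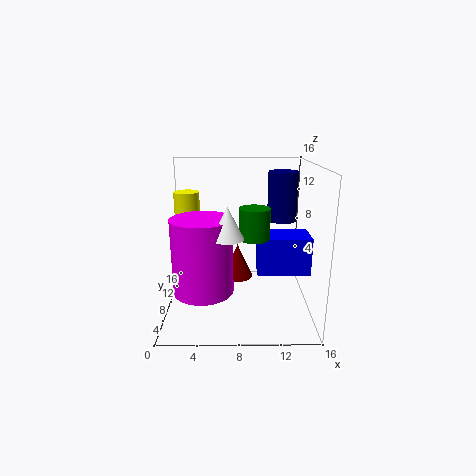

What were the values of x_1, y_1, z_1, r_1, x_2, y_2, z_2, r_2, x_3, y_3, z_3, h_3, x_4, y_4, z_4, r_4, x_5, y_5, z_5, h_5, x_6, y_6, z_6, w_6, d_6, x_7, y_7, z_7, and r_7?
x_1 = 2; y_1 = 11.5; z_1 = 7; r_1 = 1.5; x_2 = 8; y_2 = 14; z_2 = 0.5; r_2 = 2; x_3 = 12.5; y_3 = 6.5; z_3 = 10.5; h_3 = 5; x_4 = 4.5; y_4 = 3.5; z_4 = 4; r_4 = 3; x_5 = 7; y_5 = 2; z_5 = 10; h_5 = 3; x_6 = 10; y_6 = 4.5; z_6 = 5; w_6 = 5.5; d_6 = 3.5; x_7 = 9.5; y_7 = 3.5; z_7 = 9.5; r_7 = 1.5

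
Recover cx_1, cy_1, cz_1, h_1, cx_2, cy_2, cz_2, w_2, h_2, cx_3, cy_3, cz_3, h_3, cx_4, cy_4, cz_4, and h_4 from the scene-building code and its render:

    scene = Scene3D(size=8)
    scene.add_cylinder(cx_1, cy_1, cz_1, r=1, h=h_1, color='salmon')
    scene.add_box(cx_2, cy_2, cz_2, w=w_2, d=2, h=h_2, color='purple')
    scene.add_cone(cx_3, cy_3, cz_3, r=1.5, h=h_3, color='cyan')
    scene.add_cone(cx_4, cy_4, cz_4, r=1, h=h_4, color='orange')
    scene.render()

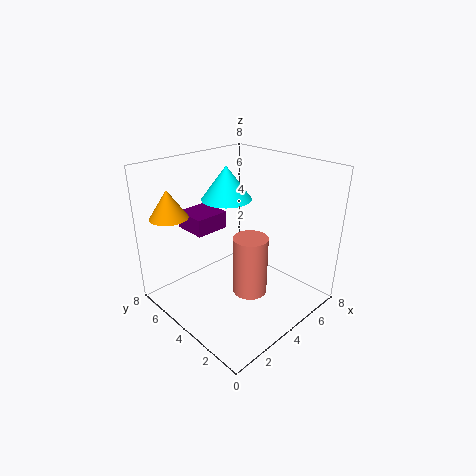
cx_1 = 4.5; cy_1 = 3.5; cz_1 = 0.5; h_1 = 3.5; cx_2 = 2.5; cy_2 = 5.5; cz_2 = 4; w_2 = 2; h_2 = 1; cx_3 = 5; cy_3 = 6; cz_3 = 5.5; h_3 = 2; cx_4 = 1; cy_4 = 6; cz_4 = 5.5; h_4 = 1.5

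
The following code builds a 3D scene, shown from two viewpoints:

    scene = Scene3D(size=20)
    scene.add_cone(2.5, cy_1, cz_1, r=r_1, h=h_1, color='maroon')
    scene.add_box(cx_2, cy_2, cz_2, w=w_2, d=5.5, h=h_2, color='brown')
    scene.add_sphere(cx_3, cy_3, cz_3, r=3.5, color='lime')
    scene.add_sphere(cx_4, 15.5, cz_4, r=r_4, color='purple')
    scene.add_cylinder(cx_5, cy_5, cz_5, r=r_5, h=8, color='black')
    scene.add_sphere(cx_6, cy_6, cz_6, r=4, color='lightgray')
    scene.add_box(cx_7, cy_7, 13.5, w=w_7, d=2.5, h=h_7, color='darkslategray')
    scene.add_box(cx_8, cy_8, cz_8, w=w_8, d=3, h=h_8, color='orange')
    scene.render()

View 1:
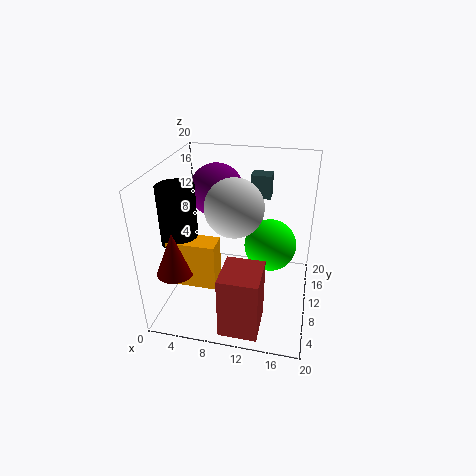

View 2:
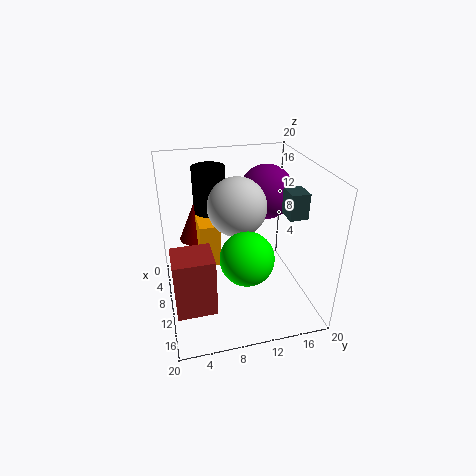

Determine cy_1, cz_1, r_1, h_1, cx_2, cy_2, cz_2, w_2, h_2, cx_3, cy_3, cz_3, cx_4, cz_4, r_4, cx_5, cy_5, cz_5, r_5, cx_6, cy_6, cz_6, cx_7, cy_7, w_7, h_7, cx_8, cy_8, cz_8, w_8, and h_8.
cy_1 = 5
cz_1 = 6.5
r_1 = 2.5
h_1 = 6
cx_2 = 9.5
cy_2 = 0.5
cz_2 = 1
w_2 = 5
h_2 = 8.5
cx_3 = 14.5
cy_3 = 10
cz_3 = 9.5
cx_4 = 5.5
cz_4 = 14.5
r_4 = 4
cx_5 = 2.5
cy_5 = 7.5
cz_5 = 10
r_5 = 2.5
cx_6 = 9.5
cy_6 = 10
cz_6 = 14.5
cx_7 = 10.5
cy_7 = 16
w_7 = 3
h_7 = 3.5
cx_8 = 1.5
cy_8 = 5
cz_8 = 4.5
w_8 = 6.5
h_8 = 6.5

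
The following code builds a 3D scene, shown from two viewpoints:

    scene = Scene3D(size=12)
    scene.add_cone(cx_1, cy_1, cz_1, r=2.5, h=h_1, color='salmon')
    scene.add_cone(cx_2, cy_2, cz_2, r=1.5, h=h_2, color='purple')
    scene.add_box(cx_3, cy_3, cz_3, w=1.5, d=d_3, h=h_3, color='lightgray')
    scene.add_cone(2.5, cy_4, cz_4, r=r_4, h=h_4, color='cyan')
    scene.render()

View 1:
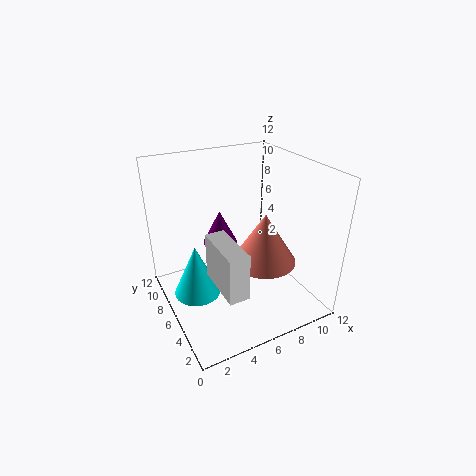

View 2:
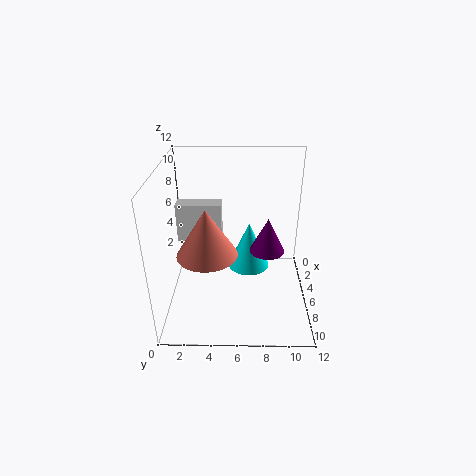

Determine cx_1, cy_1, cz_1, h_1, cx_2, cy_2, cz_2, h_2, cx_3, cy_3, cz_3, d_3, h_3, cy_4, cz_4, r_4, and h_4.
cx_1 = 7
cy_1 = 3.5
cz_1 = 5
h_1 = 4
cx_2 = 5.5
cy_2 = 8.5
cz_2 = 4.5
h_2 = 3
cx_3 = 2.5
cy_3 = 0.5
cz_3 = 4.5
d_3 = 4
h_3 = 3.5
cy_4 = 7
cz_4 = 1
r_4 = 2
h_4 = 4.5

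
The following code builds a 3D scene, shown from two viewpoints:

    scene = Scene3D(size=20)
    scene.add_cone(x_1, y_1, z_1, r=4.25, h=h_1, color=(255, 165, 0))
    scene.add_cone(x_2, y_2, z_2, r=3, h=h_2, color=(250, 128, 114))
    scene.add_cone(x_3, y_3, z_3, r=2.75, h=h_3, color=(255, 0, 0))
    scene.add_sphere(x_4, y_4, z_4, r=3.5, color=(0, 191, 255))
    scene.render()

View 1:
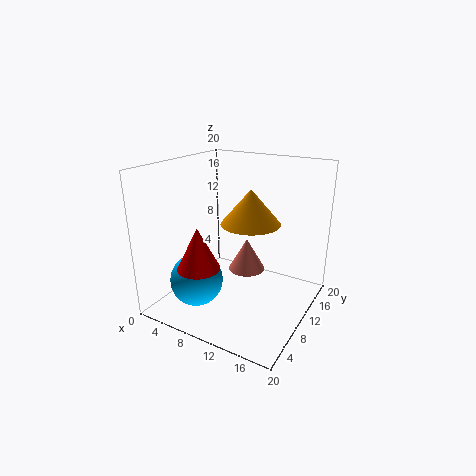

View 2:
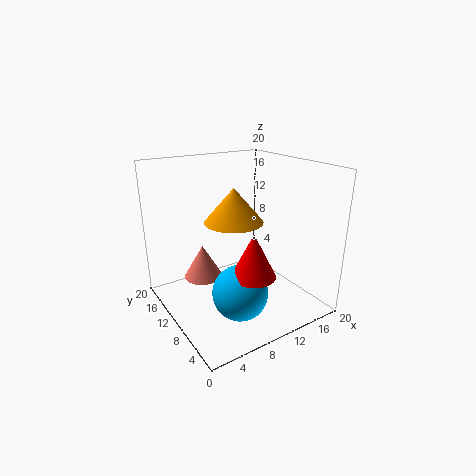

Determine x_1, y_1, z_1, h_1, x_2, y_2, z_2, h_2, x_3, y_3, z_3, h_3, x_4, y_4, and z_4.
x_1 = 10.75
y_1 = 12.25
z_1 = 11.5
h_1 = 5
x_2 = 7.75
y_2 = 16.75
z_2 = 1.5
h_2 = 5.25
x_3 = 8
y_3 = 3.5
z_3 = 7.75
h_3 = 5.5
x_4 = 6.75
y_4 = 4.5
z_4 = 5.25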